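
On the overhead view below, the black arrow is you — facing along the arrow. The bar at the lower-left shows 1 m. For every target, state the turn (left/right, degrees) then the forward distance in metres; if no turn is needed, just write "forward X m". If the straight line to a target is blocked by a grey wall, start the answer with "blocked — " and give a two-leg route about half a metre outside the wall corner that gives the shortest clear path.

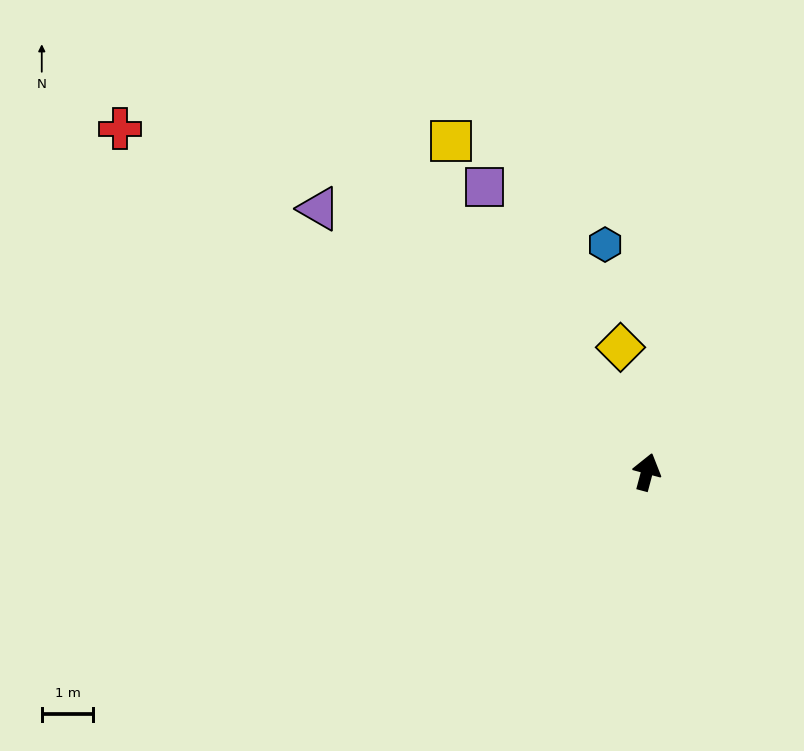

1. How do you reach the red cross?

turn left 72°, forward 12.2 m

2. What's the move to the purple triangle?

turn left 66°, forward 8.1 m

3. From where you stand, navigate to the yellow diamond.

turn left 27°, forward 2.5 m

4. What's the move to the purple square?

turn left 45°, forward 6.3 m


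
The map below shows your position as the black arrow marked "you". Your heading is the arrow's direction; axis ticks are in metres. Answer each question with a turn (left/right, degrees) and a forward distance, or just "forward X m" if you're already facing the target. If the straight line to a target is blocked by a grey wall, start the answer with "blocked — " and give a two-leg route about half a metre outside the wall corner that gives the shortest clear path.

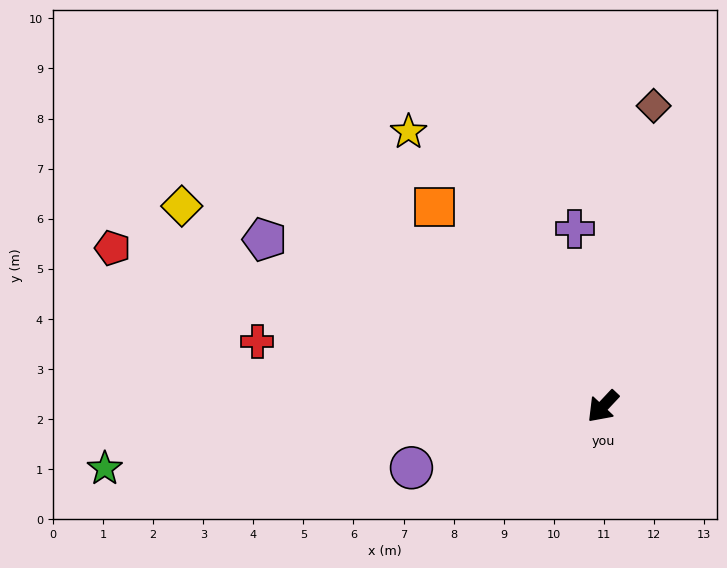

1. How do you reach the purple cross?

turn right 128°, forward 3.6 m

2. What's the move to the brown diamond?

turn right 146°, forward 6.1 m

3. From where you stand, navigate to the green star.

turn right 40°, forward 10.0 m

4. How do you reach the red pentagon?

turn right 65°, forward 10.3 m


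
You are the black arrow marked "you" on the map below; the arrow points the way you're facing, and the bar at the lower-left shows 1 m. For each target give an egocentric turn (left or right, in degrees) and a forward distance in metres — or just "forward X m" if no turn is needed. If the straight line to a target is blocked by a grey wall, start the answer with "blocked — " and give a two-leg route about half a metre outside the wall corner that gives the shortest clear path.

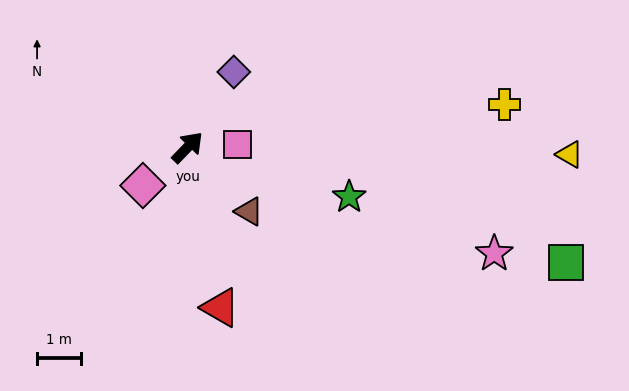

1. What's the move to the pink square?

turn right 43°, forward 1.1 m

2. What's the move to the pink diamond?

turn left 175°, forward 1.3 m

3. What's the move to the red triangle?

turn right 124°, forward 3.7 m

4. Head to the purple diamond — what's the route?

turn left 12°, forward 2.0 m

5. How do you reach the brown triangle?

turn right 92°, forward 2.0 m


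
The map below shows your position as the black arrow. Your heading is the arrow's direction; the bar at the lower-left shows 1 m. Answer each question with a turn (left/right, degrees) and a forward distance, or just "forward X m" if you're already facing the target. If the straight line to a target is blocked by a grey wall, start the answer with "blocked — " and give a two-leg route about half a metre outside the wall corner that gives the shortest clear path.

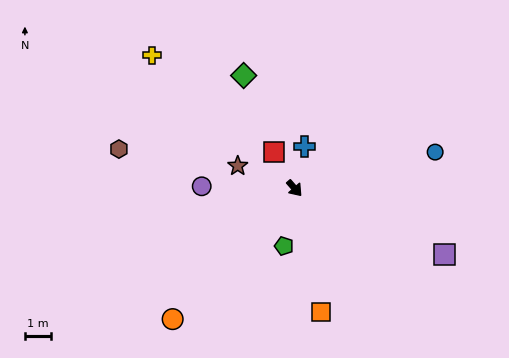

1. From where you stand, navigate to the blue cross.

turn left 125°, forward 1.6 m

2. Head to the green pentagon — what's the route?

turn right 51°, forward 2.2 m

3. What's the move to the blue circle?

turn left 63°, forward 5.5 m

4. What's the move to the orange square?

turn right 29°, forward 4.8 m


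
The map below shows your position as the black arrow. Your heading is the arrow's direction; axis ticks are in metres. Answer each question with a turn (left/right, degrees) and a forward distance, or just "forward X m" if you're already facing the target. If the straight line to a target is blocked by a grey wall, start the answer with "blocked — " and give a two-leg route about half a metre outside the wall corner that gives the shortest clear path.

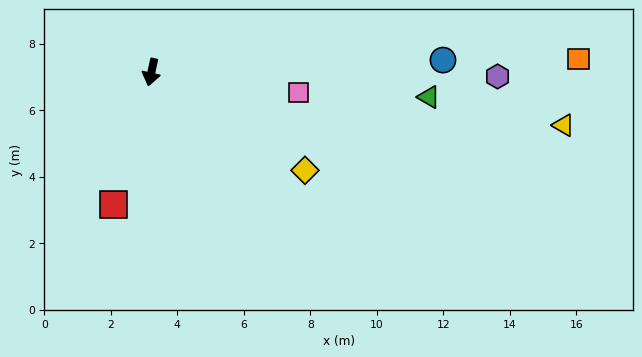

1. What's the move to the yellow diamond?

turn left 70°, forward 5.5 m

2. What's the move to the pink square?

turn left 94°, forward 4.5 m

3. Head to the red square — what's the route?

turn right 4°, forward 4.1 m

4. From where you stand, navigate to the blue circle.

turn left 105°, forward 8.8 m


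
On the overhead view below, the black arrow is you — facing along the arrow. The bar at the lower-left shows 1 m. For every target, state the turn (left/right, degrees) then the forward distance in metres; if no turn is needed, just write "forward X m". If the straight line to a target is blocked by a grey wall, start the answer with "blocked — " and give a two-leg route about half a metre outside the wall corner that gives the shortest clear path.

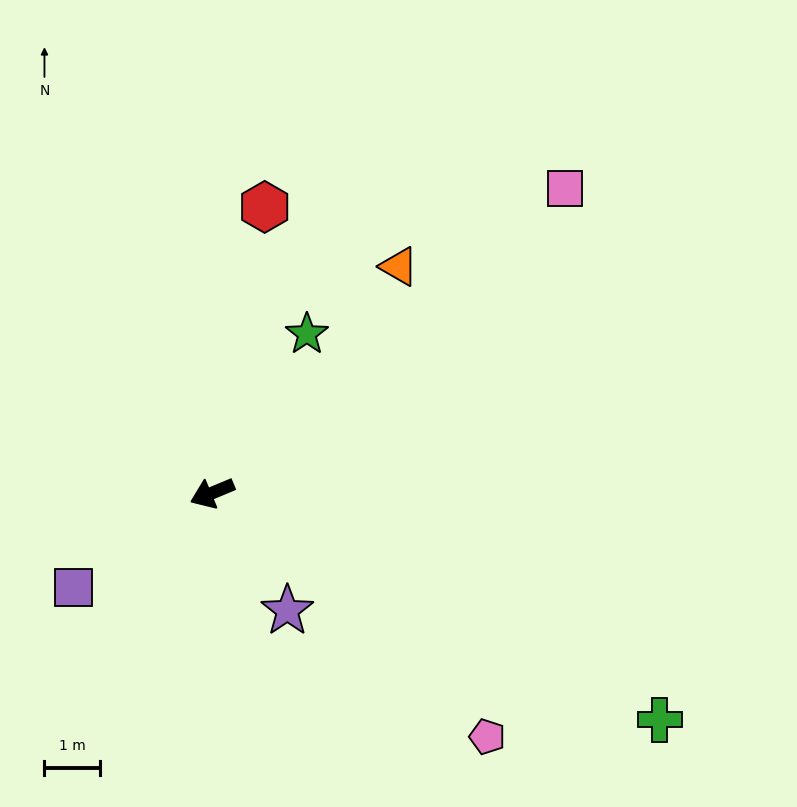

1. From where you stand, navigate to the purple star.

turn left 100°, forward 2.5 m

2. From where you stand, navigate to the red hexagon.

turn right 123°, forward 5.2 m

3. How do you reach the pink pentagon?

turn left 116°, forward 6.6 m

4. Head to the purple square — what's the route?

turn left 12°, forward 3.0 m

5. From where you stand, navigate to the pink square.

turn right 162°, forward 8.4 m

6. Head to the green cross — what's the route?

turn left 131°, forward 9.0 m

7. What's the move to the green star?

turn right 143°, forward 3.3 m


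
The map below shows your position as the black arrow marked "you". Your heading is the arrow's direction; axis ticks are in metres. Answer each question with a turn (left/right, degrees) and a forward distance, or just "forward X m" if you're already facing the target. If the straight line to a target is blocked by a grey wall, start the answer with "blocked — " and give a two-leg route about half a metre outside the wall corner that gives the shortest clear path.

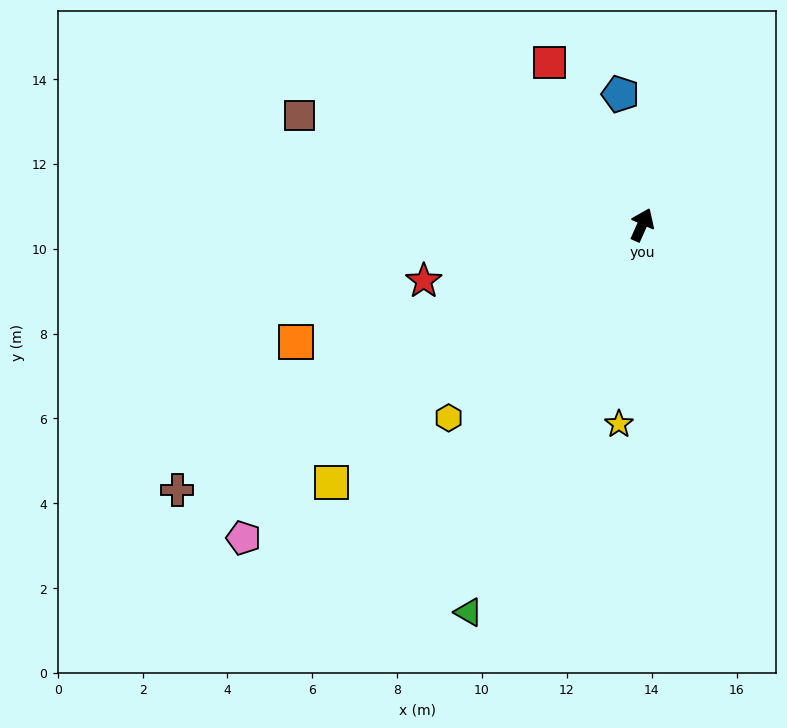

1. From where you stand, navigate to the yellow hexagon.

turn left 159°, forward 6.4 m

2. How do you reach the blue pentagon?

turn left 33°, forward 3.1 m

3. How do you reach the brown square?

turn left 96°, forward 8.5 m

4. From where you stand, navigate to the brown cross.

turn left 144°, forward 12.6 m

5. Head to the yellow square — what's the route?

turn left 154°, forward 9.5 m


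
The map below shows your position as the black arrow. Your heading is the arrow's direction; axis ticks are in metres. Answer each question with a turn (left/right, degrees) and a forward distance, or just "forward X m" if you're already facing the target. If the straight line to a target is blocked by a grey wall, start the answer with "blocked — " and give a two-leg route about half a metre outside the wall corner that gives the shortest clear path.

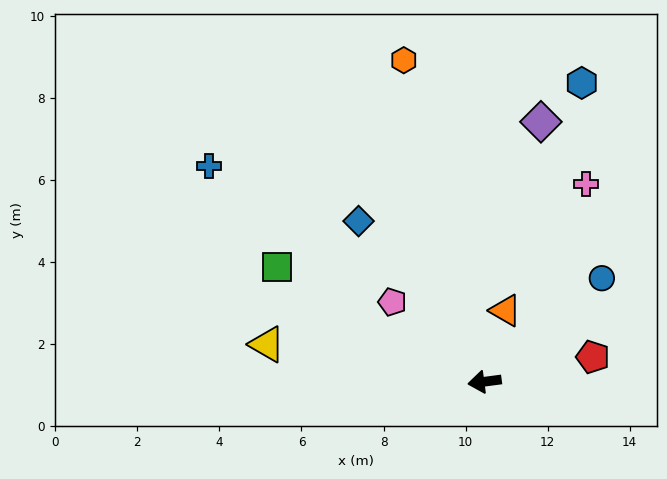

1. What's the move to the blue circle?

turn right 146°, forward 3.8 m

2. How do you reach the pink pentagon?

turn right 48°, forward 3.0 m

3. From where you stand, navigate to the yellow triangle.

turn right 17°, forward 5.4 m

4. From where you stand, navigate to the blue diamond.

turn right 59°, forward 5.0 m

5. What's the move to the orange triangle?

turn right 114°, forward 1.8 m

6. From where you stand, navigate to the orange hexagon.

turn right 83°, forward 8.1 m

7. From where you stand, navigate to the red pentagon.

turn right 175°, forward 2.7 m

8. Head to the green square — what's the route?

turn right 36°, forward 5.8 m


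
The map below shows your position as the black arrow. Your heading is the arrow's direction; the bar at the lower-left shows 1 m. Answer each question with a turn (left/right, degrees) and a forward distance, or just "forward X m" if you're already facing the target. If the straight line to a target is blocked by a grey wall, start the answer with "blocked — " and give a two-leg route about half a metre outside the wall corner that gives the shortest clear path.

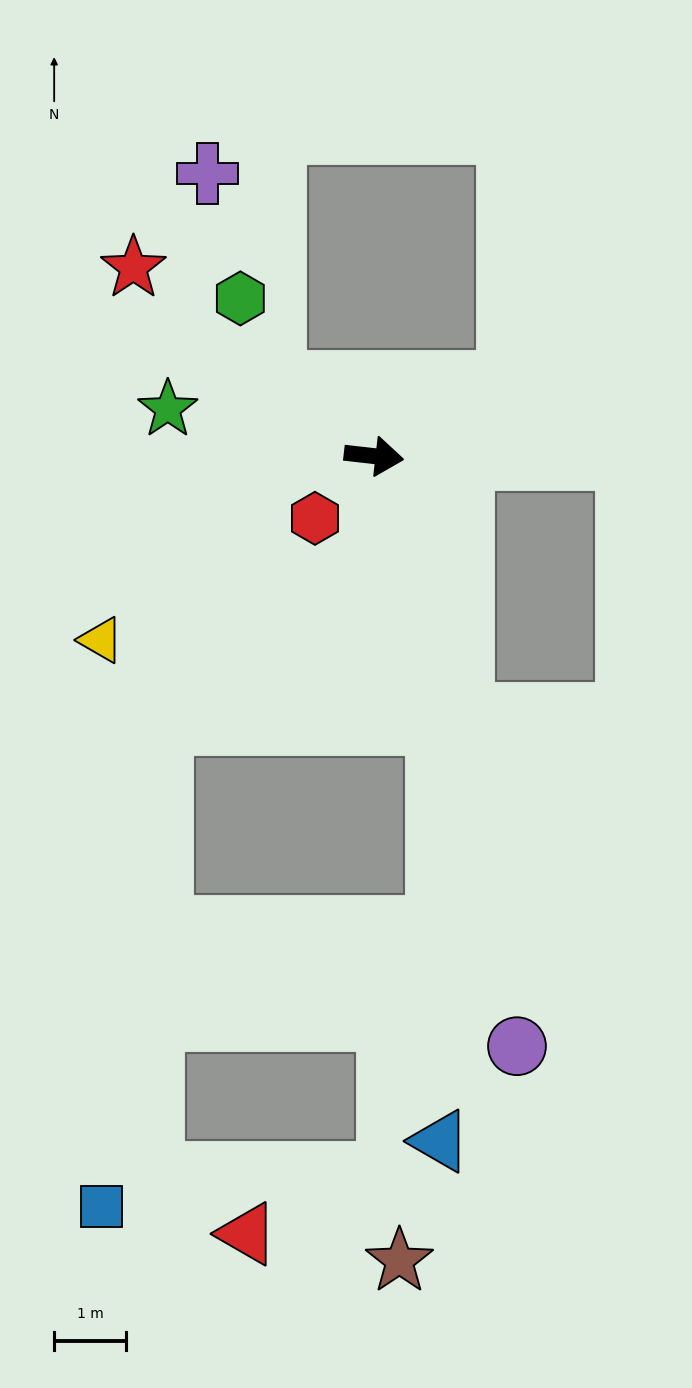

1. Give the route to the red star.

turn left 148°, forward 4.3 m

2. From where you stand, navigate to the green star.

turn left 174°, forward 2.9 m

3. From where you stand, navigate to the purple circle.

turn right 70°, forward 8.5 m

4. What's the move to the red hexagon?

turn right 127°, forward 1.2 m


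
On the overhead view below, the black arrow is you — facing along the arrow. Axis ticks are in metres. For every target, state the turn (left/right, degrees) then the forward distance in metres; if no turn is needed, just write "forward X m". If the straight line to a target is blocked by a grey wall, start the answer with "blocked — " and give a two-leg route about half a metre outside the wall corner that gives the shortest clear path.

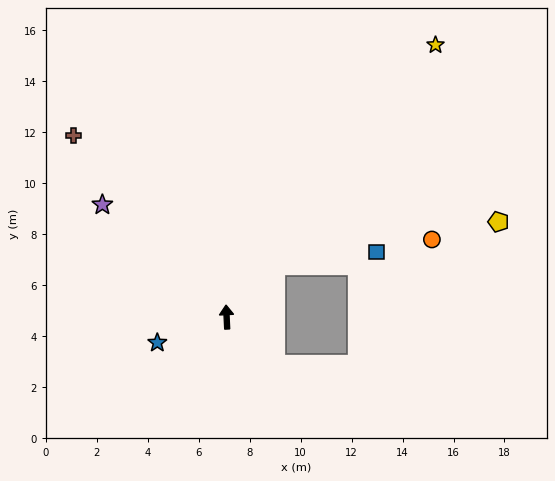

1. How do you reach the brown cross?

turn left 37°, forward 9.3 m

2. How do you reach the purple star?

turn left 45°, forward 6.6 m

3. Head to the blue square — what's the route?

blocked — turn right 45°, forward 2.8 m, then turn right 41°, forward 4.0 m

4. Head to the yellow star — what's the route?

turn right 40°, forward 13.5 m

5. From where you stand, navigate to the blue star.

turn left 108°, forward 2.9 m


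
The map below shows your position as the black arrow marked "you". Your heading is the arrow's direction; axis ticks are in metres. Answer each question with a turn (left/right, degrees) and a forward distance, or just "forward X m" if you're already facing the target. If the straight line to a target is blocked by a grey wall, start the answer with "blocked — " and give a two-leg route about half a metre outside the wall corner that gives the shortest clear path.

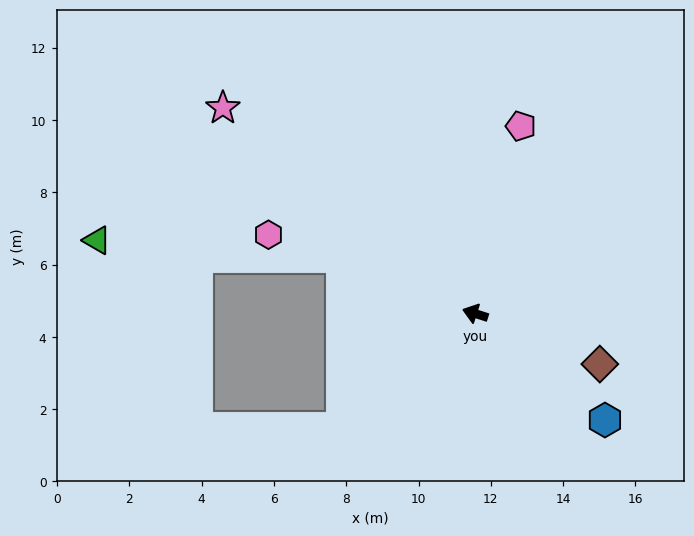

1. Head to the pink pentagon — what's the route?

turn right 86°, forward 5.3 m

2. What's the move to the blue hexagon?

turn left 158°, forward 4.6 m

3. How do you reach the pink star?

turn right 21°, forward 9.0 m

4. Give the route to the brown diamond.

turn left 176°, forward 3.7 m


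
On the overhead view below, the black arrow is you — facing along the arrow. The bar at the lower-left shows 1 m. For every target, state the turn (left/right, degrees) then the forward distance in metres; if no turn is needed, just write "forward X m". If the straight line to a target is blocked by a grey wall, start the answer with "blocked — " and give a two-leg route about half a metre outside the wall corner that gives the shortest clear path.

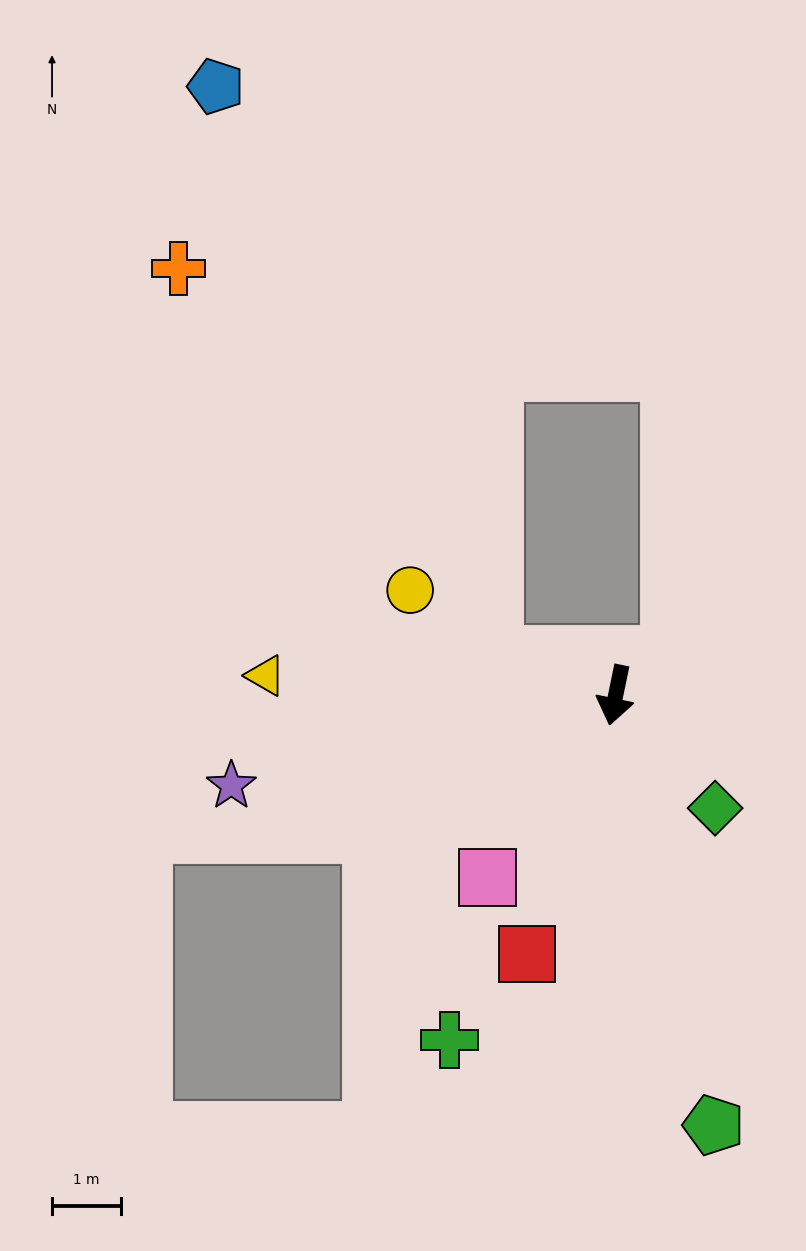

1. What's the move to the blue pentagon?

blocked — turn right 97°, forward 1.9 m, then turn right 45°, forward 9.2 m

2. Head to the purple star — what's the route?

turn right 65°, forward 5.8 m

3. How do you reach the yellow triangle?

turn right 82°, forward 5.1 m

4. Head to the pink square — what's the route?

turn right 24°, forward 3.2 m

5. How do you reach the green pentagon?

turn left 24°, forward 6.4 m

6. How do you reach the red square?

turn right 7°, forward 4.0 m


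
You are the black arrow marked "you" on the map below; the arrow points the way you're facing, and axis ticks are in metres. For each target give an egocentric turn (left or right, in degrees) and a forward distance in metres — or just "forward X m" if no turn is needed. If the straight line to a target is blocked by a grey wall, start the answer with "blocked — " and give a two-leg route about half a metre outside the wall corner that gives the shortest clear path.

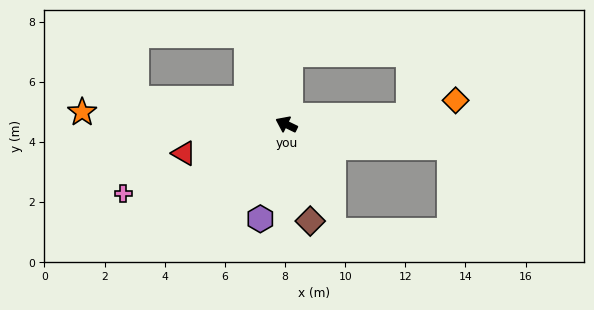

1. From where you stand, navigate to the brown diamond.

turn left 130°, forward 3.3 m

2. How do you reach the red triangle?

turn left 42°, forward 3.5 m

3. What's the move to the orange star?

turn left 22°, forward 6.8 m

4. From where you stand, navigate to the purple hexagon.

turn left 100°, forward 3.3 m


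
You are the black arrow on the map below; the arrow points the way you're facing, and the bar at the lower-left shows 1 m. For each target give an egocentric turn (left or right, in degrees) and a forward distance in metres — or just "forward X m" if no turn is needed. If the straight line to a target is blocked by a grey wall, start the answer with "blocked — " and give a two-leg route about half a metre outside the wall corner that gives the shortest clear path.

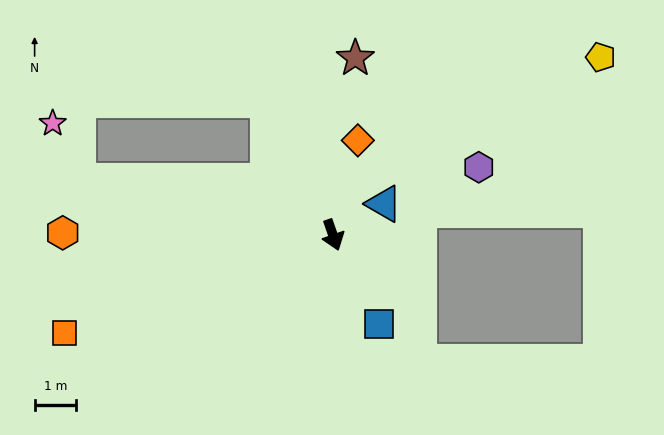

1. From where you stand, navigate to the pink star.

blocked — turn right 121°, forward 6.3 m, then turn right 55°, forward 1.5 m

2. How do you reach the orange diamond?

turn left 146°, forward 2.4 m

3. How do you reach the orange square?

turn right 89°, forward 6.9 m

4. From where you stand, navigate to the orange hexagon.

turn right 110°, forward 6.5 m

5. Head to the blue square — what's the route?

turn left 8°, forward 2.4 m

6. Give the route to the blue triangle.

turn left 102°, forward 1.4 m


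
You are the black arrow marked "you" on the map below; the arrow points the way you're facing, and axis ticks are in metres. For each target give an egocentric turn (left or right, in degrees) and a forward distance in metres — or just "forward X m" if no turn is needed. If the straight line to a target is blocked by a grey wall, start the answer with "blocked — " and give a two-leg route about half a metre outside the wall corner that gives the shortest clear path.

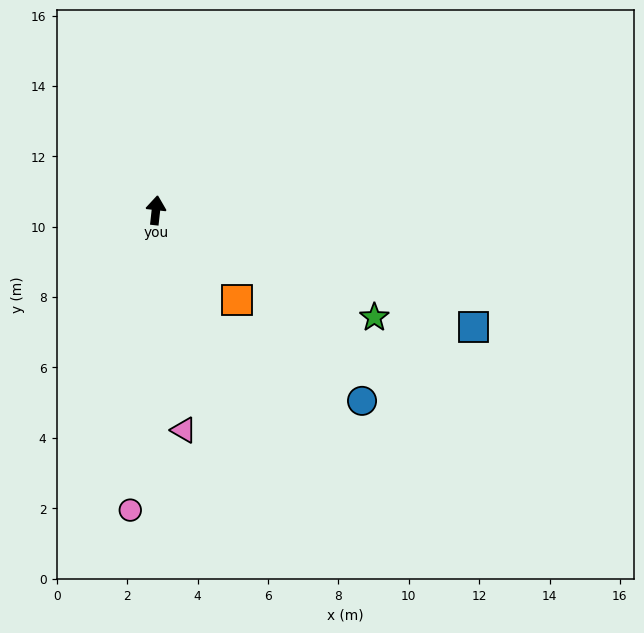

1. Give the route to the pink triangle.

turn right 166°, forward 6.3 m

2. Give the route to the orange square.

turn right 132°, forward 3.4 m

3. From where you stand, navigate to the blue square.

turn right 104°, forward 9.6 m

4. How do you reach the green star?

turn right 110°, forward 6.9 m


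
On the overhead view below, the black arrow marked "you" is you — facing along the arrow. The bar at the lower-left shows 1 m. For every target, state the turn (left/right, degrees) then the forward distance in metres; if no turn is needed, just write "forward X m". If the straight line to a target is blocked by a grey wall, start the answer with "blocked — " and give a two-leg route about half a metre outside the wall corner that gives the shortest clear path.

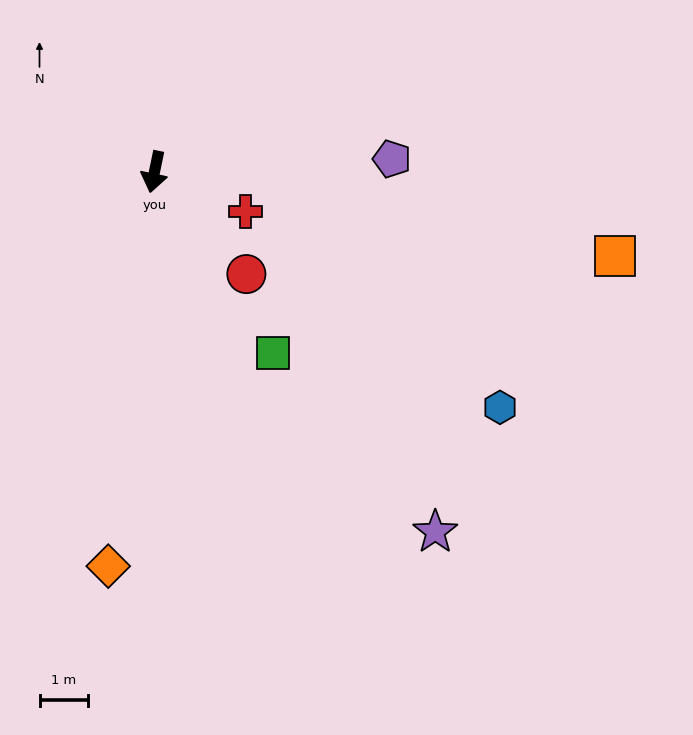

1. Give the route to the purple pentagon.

turn left 105°, forward 4.9 m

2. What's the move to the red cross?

turn left 78°, forward 2.0 m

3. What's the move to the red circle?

turn left 54°, forward 2.8 m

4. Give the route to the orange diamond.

turn left 5°, forward 8.2 m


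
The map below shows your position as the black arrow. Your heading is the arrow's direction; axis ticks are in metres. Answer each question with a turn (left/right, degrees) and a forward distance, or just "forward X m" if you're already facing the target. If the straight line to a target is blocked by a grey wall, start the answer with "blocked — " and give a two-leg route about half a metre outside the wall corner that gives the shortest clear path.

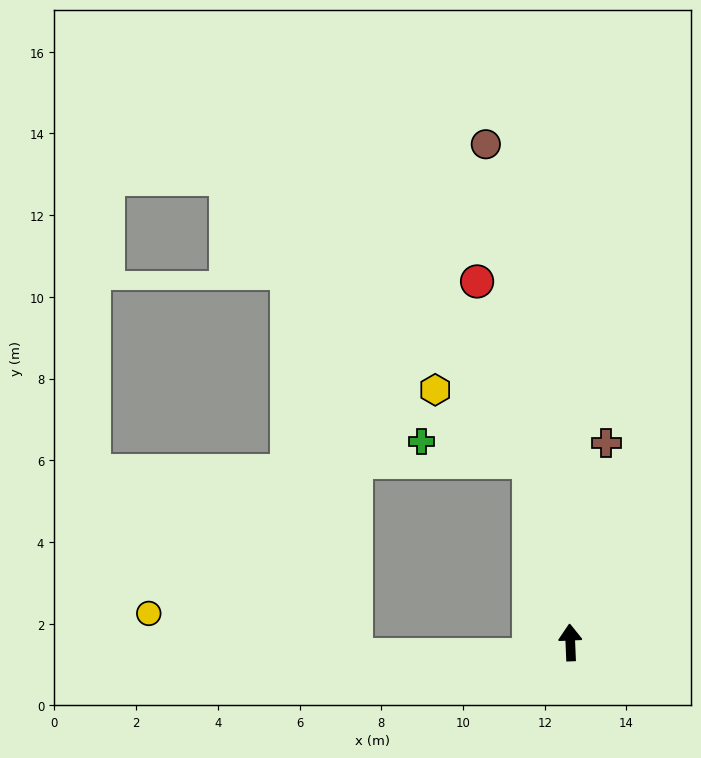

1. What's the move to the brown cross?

turn right 13°, forward 5.0 m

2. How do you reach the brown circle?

turn left 7°, forward 12.4 m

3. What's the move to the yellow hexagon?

blocked — turn left 10°, forward 4.5 m, then turn left 40°, forward 2.9 m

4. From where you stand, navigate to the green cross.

blocked — turn left 10°, forward 4.5 m, then turn left 67°, forward 2.7 m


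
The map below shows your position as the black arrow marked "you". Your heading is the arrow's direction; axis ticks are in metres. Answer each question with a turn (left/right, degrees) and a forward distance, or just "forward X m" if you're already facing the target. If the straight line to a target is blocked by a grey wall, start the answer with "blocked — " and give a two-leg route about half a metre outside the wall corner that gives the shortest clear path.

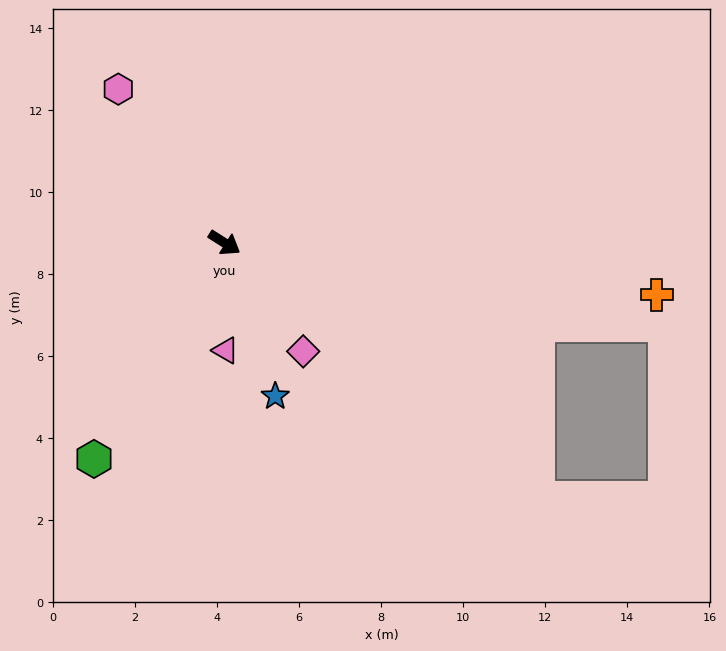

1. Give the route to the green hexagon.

turn right 89°, forward 6.2 m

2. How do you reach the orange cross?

turn left 26°, forward 10.6 m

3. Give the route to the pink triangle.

turn right 57°, forward 2.6 m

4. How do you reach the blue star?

turn right 39°, forward 3.9 m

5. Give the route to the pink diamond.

turn right 22°, forward 3.3 m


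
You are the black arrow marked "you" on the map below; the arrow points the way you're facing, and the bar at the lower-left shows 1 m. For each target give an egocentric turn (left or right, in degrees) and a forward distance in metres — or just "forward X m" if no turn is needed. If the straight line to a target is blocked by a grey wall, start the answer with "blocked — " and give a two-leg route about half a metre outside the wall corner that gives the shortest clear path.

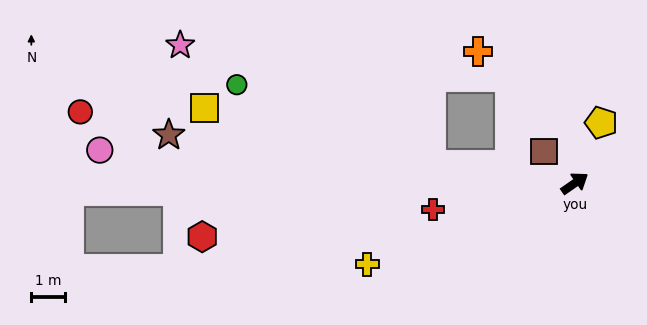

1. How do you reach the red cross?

turn left 156°, forward 4.2 m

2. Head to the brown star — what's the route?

turn left 139°, forward 12.0 m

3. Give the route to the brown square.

turn left 99°, forward 1.3 m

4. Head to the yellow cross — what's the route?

turn left 167°, forward 6.5 m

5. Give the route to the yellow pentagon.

turn left 32°, forward 1.9 m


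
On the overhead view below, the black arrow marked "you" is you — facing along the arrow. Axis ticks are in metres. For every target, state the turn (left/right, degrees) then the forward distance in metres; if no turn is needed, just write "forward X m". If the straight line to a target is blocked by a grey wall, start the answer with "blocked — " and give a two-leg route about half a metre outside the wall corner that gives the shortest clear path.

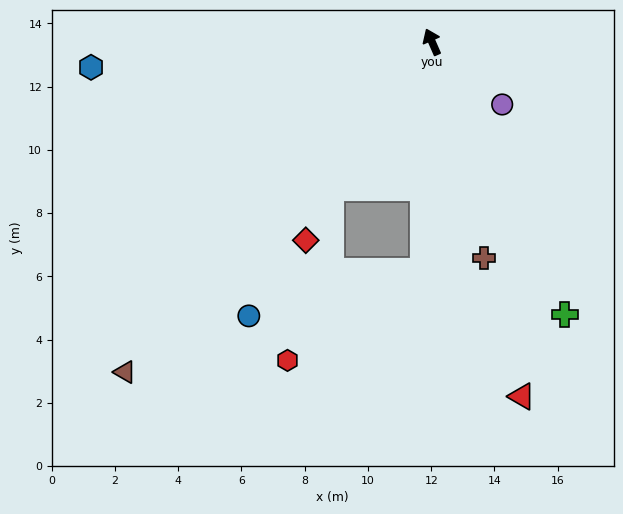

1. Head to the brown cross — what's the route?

turn left 170°, forward 7.0 m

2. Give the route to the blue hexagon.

turn left 71°, forward 10.8 m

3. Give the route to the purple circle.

turn right 155°, forward 3.0 m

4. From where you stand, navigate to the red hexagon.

blocked — turn left 154°, forward 7.3 m, then turn right 54°, forward 5.1 m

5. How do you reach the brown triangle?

turn left 113°, forward 14.3 m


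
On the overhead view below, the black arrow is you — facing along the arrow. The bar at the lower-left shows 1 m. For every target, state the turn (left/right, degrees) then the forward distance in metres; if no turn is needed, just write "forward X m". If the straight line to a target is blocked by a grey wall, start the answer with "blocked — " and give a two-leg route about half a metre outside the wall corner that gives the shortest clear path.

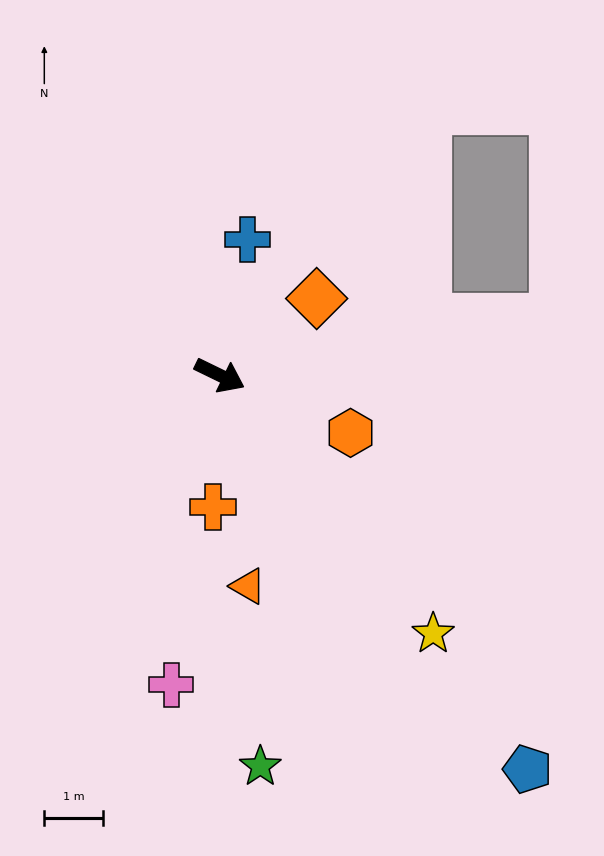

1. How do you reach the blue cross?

turn left 104°, forward 2.4 m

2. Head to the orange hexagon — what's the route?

turn left 2°, forward 2.4 m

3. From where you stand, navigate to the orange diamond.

turn left 64°, forward 2.1 m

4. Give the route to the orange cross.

turn right 67°, forward 2.2 m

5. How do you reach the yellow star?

turn right 25°, forward 5.7 m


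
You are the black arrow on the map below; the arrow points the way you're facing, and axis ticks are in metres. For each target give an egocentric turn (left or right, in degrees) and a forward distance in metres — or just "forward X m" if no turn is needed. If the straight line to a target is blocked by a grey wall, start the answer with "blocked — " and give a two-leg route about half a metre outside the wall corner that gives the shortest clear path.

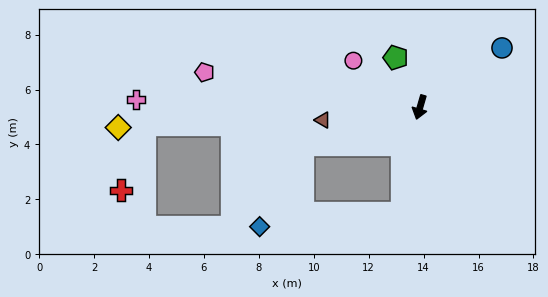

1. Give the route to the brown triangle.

turn right 66°, forward 3.6 m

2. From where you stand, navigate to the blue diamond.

blocked — turn right 56°, forward 4.5 m, then turn left 45°, forward 3.4 m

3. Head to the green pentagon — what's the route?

turn right 138°, forward 2.0 m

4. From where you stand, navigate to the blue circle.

turn left 142°, forward 3.7 m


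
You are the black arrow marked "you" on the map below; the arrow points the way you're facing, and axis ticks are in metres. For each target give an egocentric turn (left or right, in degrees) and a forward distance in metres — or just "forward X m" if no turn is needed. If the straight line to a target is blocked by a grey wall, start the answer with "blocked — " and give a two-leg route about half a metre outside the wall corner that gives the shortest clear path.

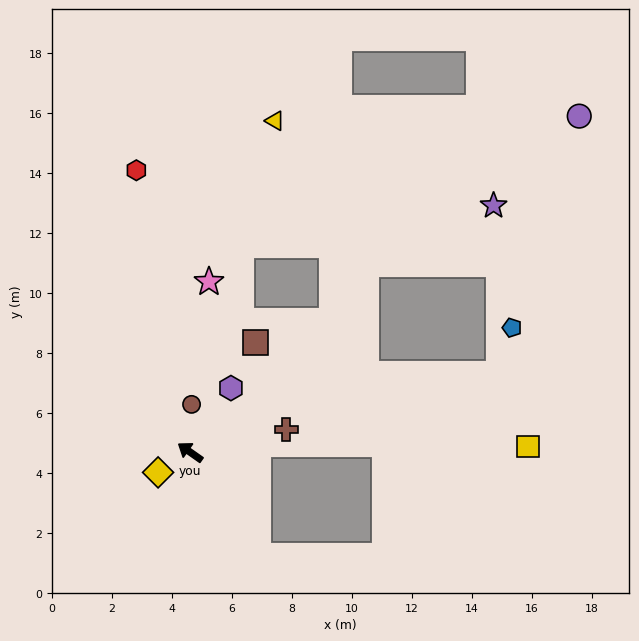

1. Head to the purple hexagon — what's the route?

turn right 87°, forward 2.5 m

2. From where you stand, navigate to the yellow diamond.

turn left 67°, forward 1.3 m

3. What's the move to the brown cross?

turn right 132°, forward 3.3 m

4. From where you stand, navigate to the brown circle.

turn right 57°, forward 1.6 m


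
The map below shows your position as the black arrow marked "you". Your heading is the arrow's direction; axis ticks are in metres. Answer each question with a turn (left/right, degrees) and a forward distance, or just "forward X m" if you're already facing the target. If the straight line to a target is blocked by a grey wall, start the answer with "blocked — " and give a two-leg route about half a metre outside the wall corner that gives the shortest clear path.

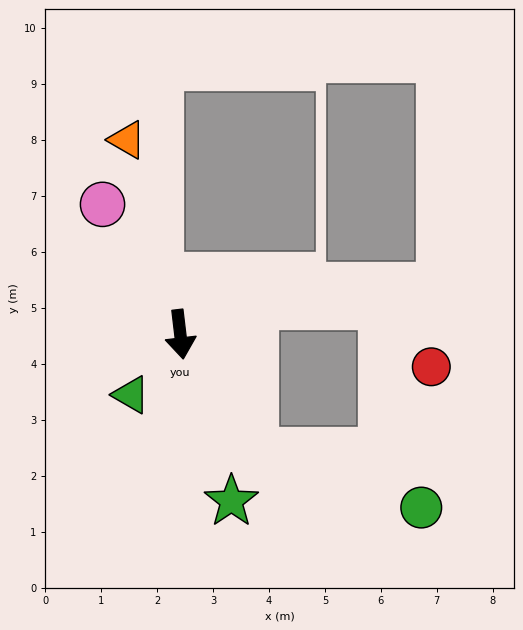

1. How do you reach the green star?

turn left 10°, forward 3.1 m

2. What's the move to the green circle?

blocked — turn left 26°, forward 2.5 m, then turn left 39°, forward 3.1 m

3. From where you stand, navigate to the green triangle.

turn right 46°, forward 1.4 m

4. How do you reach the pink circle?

turn right 156°, forward 2.7 m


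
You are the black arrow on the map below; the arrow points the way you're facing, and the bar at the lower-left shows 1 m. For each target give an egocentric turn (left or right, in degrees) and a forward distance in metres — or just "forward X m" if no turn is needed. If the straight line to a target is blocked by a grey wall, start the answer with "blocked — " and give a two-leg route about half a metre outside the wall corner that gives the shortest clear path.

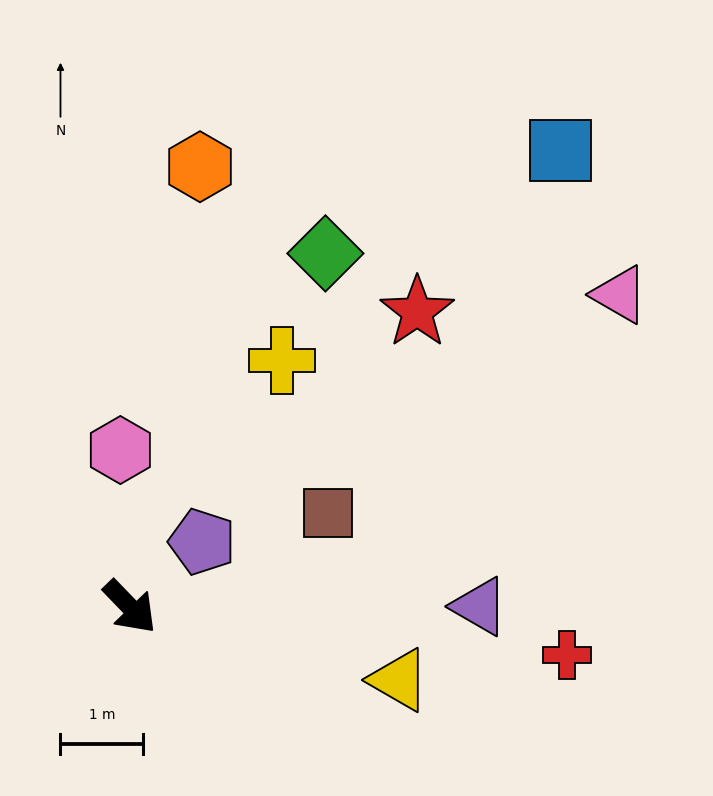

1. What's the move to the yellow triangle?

turn left 31°, forward 3.4 m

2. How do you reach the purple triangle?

turn left 46°, forward 4.2 m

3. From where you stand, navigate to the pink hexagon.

turn left 140°, forward 1.9 m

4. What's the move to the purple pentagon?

turn left 88°, forward 1.2 m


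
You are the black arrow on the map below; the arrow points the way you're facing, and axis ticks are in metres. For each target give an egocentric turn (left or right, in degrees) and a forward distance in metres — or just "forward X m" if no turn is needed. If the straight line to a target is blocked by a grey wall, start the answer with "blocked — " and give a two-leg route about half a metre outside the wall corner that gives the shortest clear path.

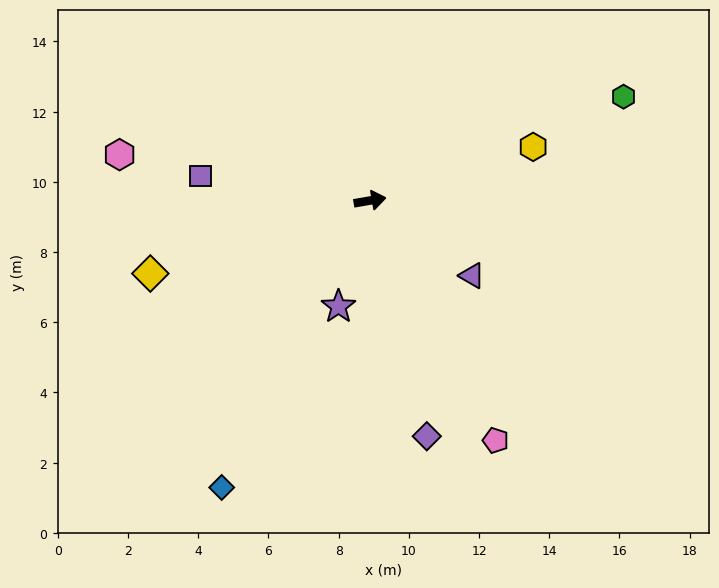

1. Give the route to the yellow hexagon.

turn left 8°, forward 4.9 m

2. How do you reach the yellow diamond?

turn right 171°, forward 6.6 m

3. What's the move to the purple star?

turn right 116°, forward 3.1 m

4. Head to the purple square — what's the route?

turn left 162°, forward 4.9 m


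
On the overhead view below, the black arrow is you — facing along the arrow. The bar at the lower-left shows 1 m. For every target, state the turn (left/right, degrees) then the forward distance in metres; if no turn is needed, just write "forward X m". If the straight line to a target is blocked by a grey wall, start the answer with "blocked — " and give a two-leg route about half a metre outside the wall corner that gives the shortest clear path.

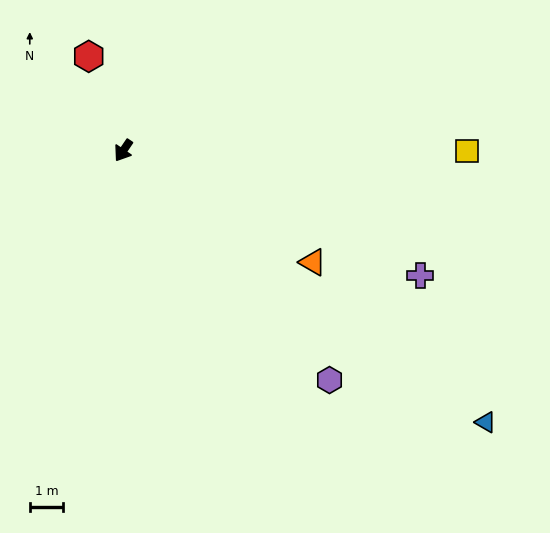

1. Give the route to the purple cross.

turn left 101°, forward 9.6 m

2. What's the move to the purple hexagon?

turn left 76°, forward 9.2 m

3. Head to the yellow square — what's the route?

turn left 124°, forward 10.3 m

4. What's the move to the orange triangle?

turn left 94°, forward 6.6 m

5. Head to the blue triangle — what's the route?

turn left 87°, forward 13.6 m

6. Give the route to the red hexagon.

turn right 126°, forward 3.0 m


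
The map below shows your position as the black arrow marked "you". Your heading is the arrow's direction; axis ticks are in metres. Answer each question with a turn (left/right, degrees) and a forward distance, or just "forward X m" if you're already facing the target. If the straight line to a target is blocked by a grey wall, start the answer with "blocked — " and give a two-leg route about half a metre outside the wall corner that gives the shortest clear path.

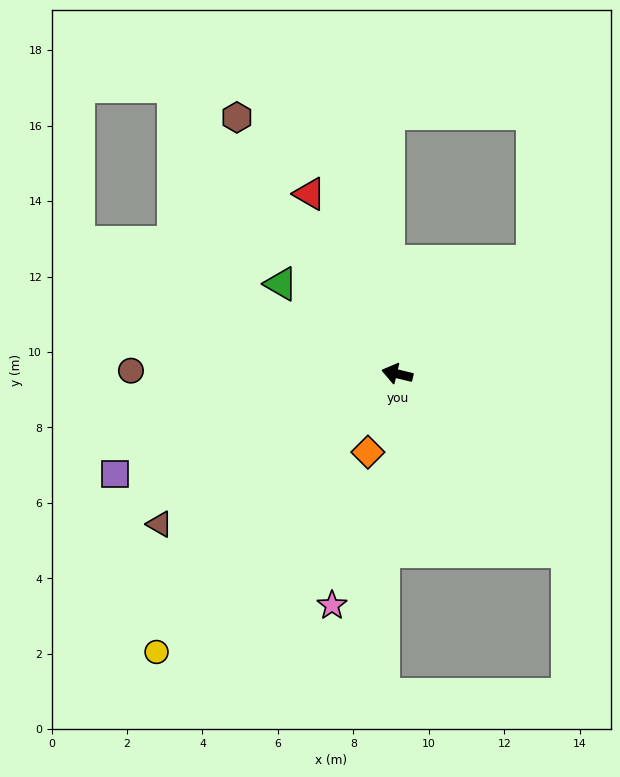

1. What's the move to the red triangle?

turn right 51°, forward 5.3 m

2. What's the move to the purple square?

turn left 33°, forward 7.9 m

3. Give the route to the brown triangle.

turn left 46°, forward 7.5 m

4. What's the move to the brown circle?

turn left 13°, forward 7.1 m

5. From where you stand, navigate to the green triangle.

turn right 24°, forward 3.9 m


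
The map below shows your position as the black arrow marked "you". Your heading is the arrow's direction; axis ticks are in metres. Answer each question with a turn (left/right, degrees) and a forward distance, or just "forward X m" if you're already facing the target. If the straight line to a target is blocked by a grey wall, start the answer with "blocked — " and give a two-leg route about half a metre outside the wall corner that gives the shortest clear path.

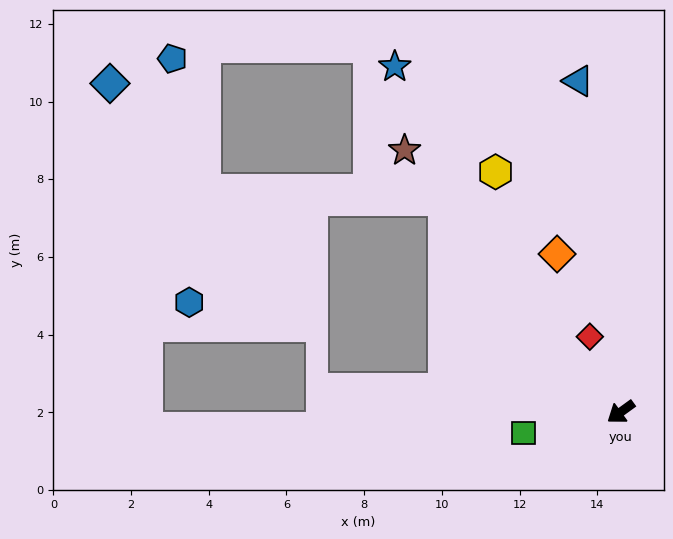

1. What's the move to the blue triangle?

turn right 119°, forward 8.6 m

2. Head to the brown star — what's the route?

turn right 86°, forward 8.7 m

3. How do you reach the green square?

turn right 24°, forward 2.6 m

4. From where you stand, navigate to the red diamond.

turn right 104°, forward 2.1 m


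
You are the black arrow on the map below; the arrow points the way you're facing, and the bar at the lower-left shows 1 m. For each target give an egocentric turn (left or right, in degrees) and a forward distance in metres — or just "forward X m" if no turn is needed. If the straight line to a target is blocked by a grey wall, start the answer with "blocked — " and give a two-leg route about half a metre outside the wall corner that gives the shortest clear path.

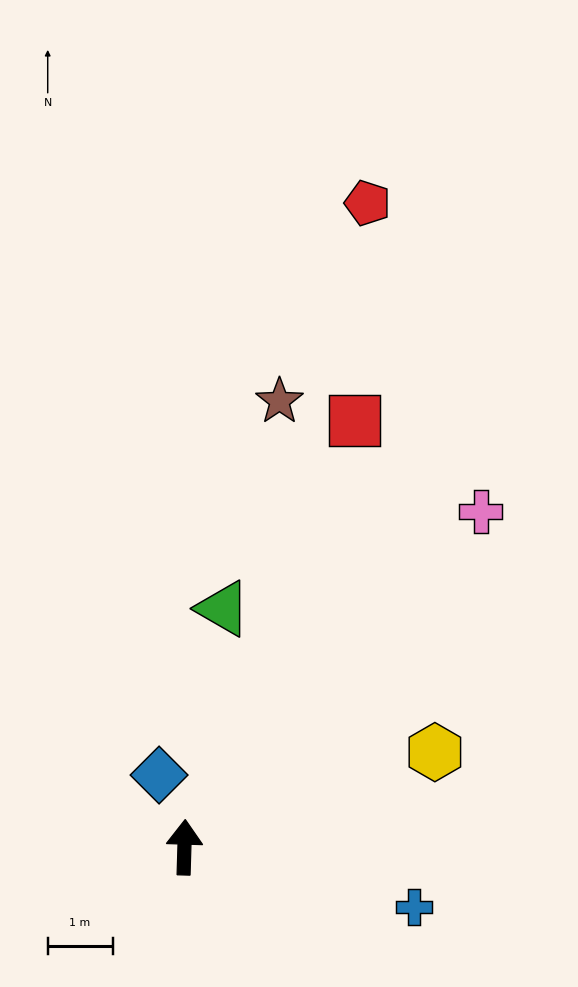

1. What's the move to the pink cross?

turn right 40°, forward 6.9 m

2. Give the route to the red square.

turn right 20°, forward 7.1 m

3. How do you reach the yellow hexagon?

turn right 67°, forward 4.1 m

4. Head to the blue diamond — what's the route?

turn left 21°, forward 1.2 m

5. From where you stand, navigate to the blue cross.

turn right 103°, forward 3.7 m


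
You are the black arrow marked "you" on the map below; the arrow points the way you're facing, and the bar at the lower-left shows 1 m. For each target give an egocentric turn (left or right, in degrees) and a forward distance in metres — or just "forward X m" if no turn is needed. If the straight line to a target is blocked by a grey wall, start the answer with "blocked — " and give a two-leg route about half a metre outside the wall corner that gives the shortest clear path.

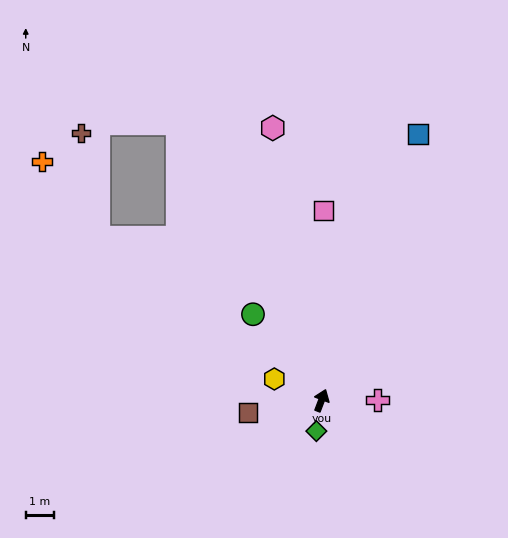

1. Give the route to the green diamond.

turn right 169°, forward 1.1 m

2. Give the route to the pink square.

turn left 20°, forward 6.7 m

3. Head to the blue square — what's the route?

forward 10.0 m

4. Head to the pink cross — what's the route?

turn right 69°, forward 2.0 m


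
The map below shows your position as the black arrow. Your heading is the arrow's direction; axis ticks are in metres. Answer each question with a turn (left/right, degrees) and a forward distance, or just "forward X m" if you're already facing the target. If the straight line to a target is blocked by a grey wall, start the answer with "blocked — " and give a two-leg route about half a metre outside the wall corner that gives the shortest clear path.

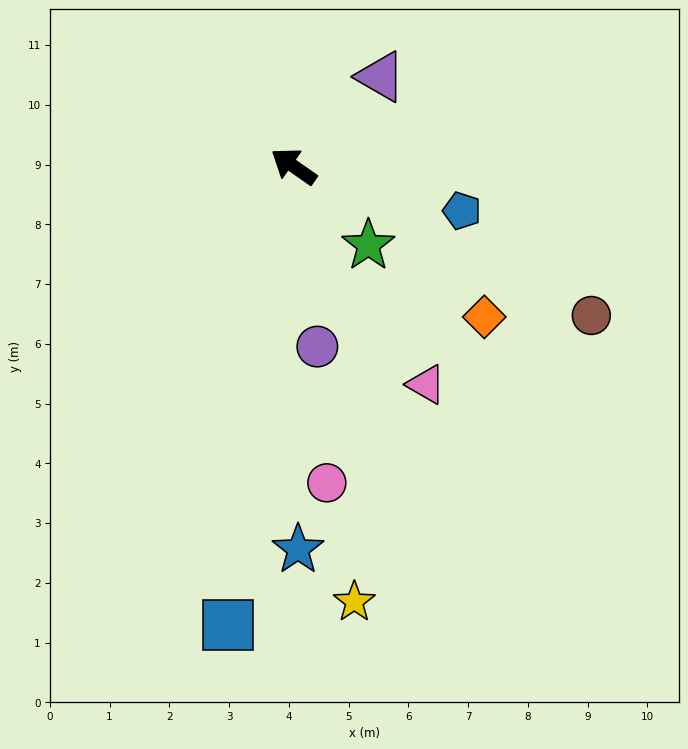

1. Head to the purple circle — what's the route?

turn left 132°, forward 3.0 m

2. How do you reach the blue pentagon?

turn right 160°, forward 2.9 m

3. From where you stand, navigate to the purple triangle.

turn right 99°, forward 2.1 m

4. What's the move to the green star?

turn left 168°, forward 1.8 m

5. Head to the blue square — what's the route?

turn left 117°, forward 7.8 m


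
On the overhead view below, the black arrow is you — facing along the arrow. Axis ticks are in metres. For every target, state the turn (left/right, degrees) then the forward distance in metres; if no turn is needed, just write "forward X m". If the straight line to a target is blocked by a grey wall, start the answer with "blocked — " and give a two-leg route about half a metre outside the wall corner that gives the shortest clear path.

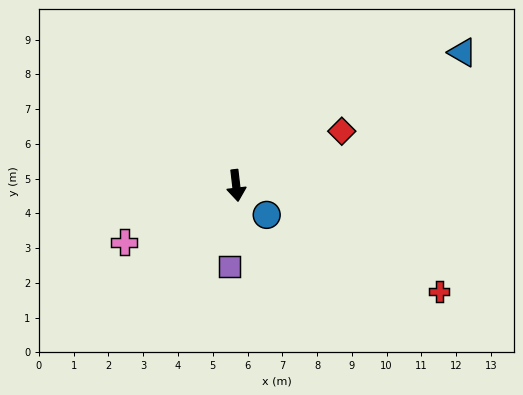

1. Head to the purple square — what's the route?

turn right 11°, forward 2.3 m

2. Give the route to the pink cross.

turn right 70°, forward 3.6 m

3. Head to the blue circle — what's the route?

turn left 39°, forward 1.2 m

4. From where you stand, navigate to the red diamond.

turn left 111°, forward 3.4 m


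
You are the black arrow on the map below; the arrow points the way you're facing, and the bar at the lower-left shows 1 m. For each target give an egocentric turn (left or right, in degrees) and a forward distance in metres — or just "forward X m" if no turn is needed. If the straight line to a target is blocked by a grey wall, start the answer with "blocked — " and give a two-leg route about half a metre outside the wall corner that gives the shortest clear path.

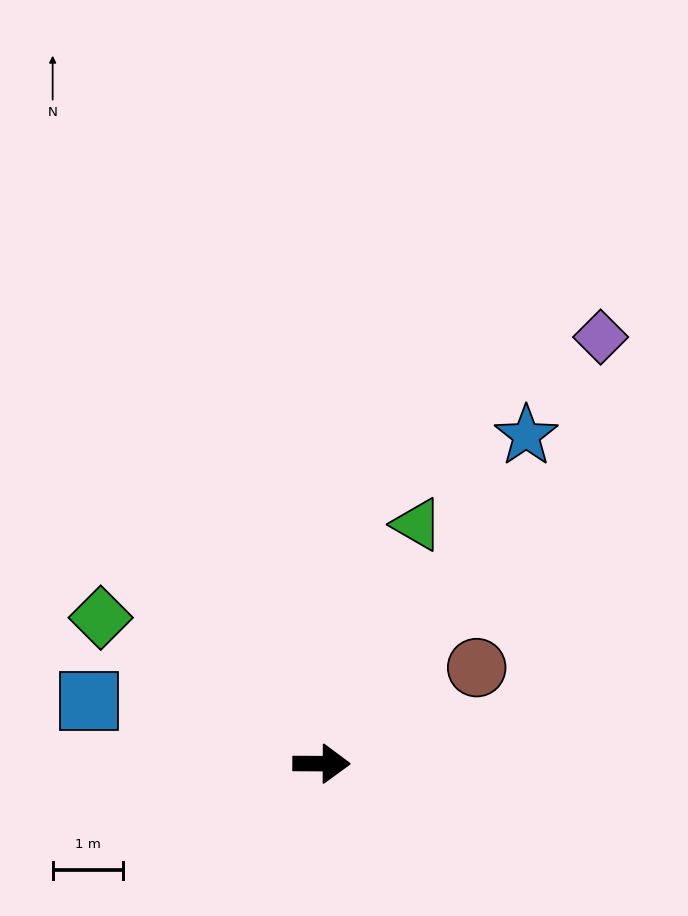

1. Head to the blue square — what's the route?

turn left 165°, forward 3.4 m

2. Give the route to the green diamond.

turn left 147°, forward 3.8 m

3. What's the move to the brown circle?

turn left 32°, forward 2.6 m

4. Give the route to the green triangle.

turn left 68°, forward 3.7 m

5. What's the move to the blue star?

turn left 58°, forward 5.5 m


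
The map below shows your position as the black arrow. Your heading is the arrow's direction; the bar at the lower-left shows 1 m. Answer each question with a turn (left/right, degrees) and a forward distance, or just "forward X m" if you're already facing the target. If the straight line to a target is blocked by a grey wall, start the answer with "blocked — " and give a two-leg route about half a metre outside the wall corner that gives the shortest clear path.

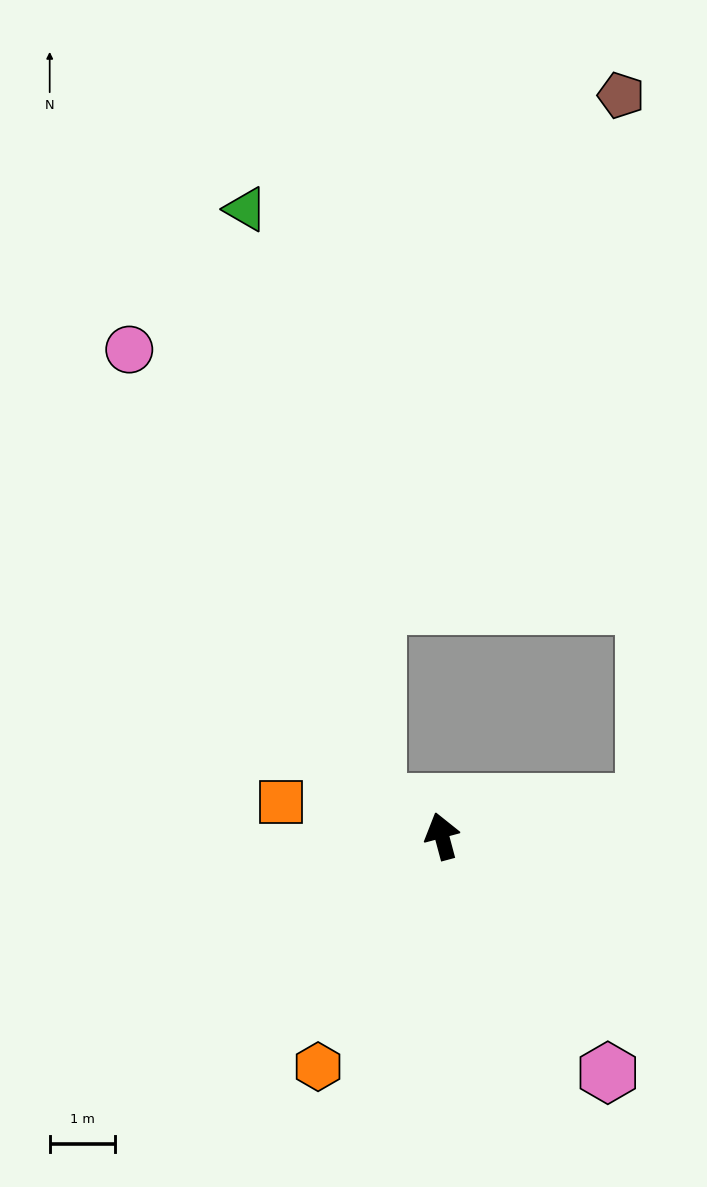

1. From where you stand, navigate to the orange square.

turn left 63°, forward 2.5 m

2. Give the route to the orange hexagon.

turn left 137°, forward 4.0 m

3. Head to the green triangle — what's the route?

blocked — turn left 46°, forward 1.1 m, then turn right 48°, forward 9.3 m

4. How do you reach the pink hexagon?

turn right 160°, forward 4.4 m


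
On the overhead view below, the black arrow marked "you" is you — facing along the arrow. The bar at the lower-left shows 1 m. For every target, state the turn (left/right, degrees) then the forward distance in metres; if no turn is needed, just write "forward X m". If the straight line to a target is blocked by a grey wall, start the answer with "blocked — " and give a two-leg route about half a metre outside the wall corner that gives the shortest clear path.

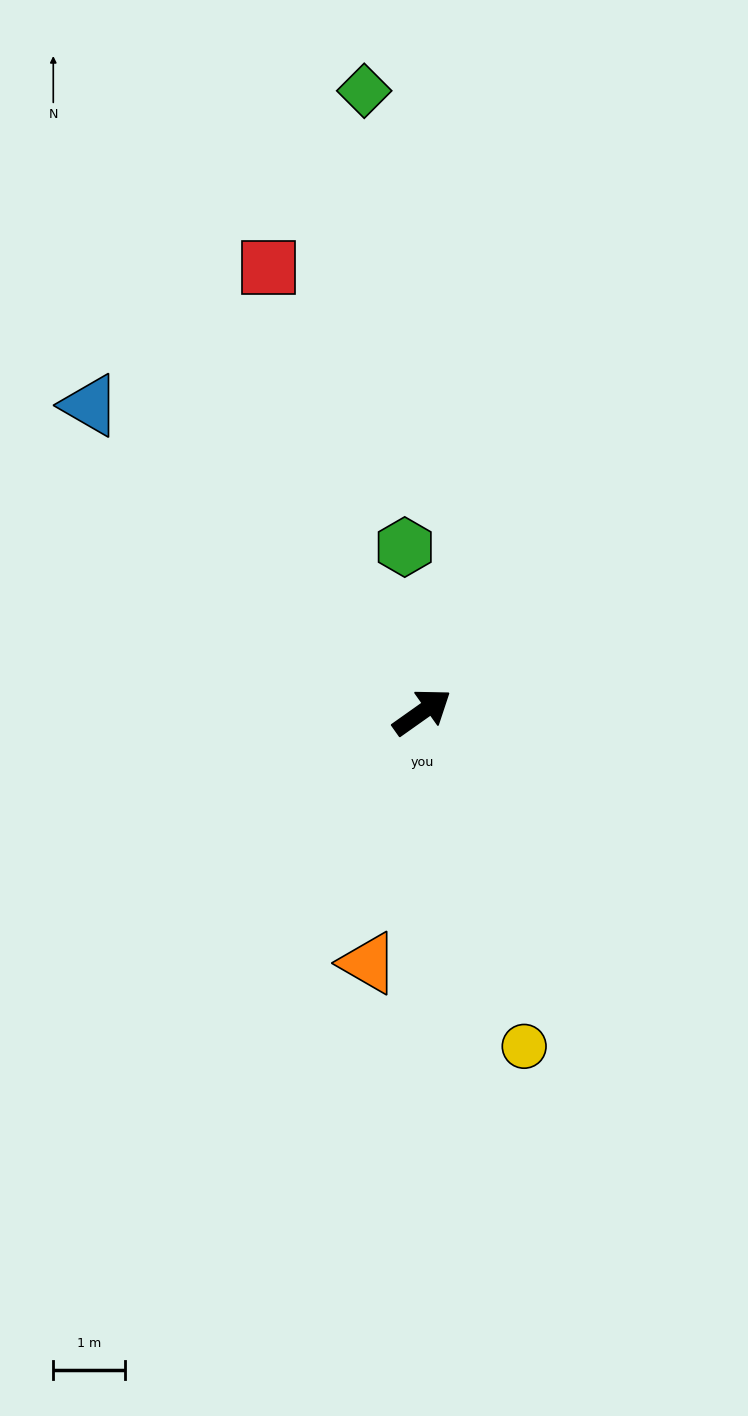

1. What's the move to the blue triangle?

turn left 102°, forward 6.3 m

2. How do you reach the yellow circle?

turn right 108°, forward 4.9 m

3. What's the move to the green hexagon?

turn left 61°, forward 2.3 m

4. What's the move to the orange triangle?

turn right 137°, forward 3.6 m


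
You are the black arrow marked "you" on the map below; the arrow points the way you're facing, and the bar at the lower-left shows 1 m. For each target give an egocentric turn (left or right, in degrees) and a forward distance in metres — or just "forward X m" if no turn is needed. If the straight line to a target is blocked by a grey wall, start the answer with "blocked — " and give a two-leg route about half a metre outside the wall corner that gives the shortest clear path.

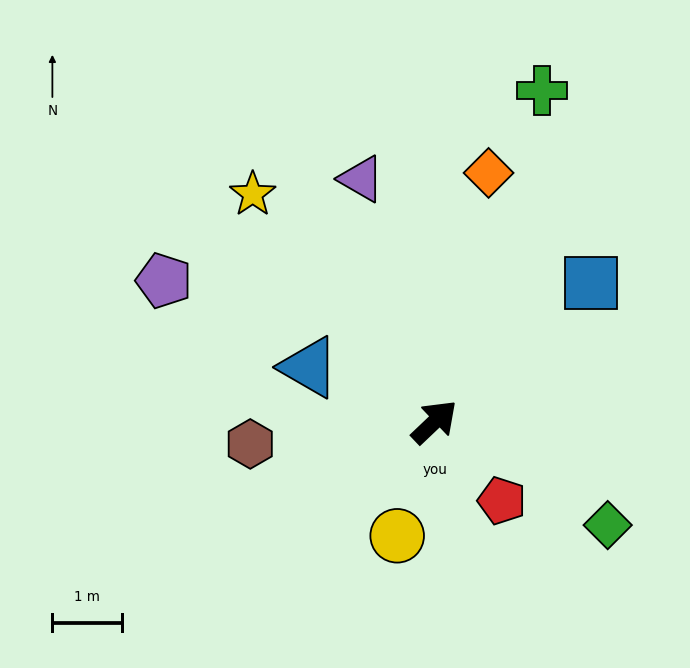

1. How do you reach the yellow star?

turn left 85°, forward 4.2 m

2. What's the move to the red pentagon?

turn right 93°, forward 1.5 m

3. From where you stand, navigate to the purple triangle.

turn left 63°, forward 3.7 m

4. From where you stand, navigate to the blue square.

forward 3.0 m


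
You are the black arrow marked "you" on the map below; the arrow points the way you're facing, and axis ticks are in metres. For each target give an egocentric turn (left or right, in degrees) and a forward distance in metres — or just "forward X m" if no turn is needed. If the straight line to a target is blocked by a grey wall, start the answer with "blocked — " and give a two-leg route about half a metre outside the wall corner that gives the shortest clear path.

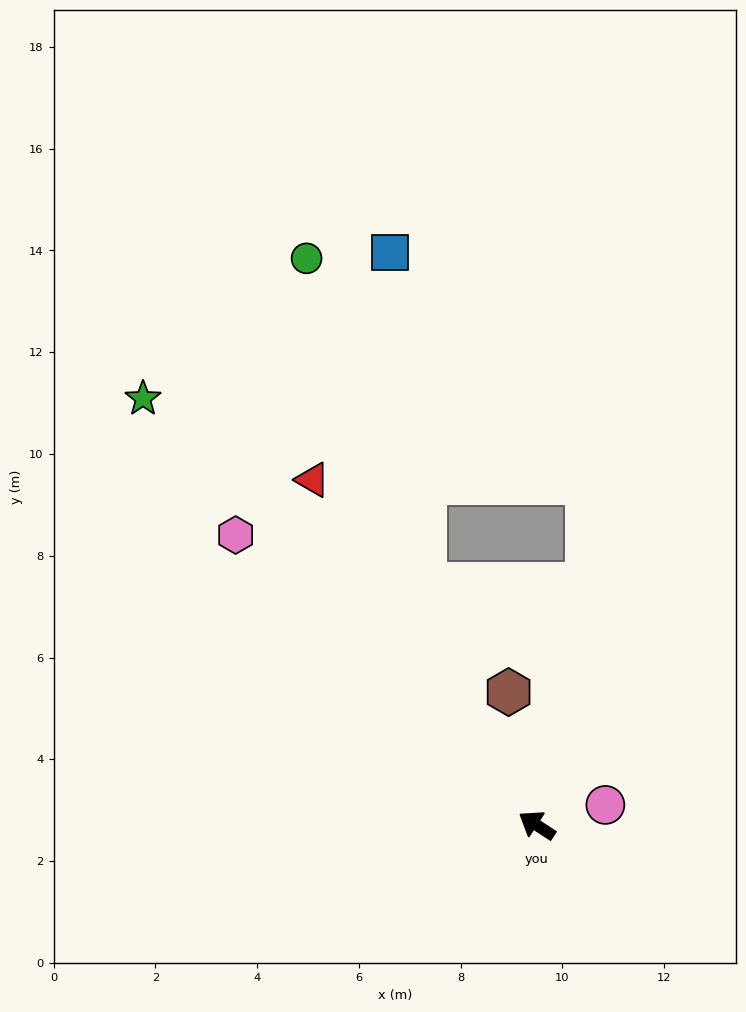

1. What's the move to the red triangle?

turn right 24°, forward 8.1 m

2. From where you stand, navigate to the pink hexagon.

turn right 11°, forward 8.2 m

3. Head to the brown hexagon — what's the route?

turn right 45°, forward 2.7 m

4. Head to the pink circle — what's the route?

turn right 131°, forward 1.4 m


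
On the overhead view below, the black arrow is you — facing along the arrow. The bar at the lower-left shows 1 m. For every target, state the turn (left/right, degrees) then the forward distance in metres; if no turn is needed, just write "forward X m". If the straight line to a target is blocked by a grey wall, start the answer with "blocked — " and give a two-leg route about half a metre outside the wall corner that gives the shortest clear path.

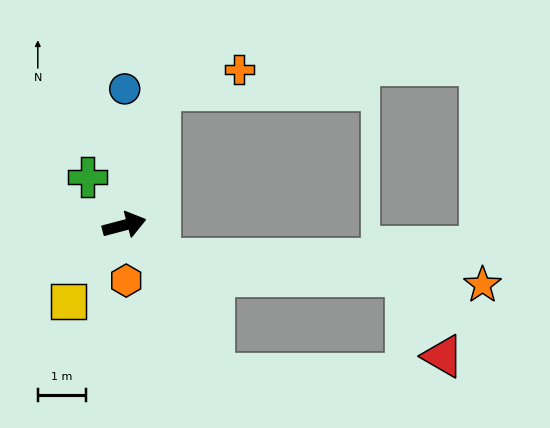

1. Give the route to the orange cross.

blocked — turn left 60°, forward 2.9 m, then turn right 60°, forward 1.7 m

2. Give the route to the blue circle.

turn left 75°, forward 2.8 m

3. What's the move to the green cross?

turn left 113°, forward 1.3 m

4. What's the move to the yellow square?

turn right 141°, forward 2.0 m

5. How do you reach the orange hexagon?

turn right 103°, forward 1.2 m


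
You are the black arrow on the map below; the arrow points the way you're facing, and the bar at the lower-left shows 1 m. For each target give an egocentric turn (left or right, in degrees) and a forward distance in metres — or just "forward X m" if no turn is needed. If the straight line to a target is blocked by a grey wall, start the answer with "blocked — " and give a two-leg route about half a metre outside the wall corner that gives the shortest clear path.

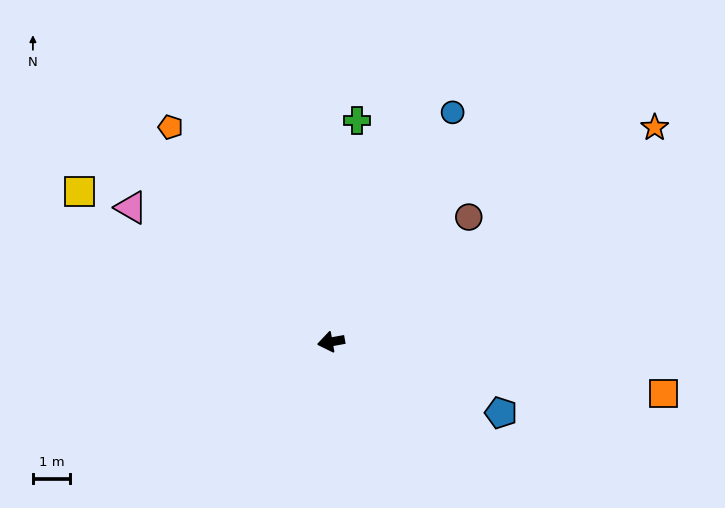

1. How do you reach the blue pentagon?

turn left 147°, forward 4.9 m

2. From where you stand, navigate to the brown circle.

turn right 148°, forward 5.0 m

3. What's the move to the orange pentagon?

turn right 63°, forward 7.2 m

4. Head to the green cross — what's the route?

turn right 107°, forward 6.0 m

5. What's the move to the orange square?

turn left 161°, forward 9.0 m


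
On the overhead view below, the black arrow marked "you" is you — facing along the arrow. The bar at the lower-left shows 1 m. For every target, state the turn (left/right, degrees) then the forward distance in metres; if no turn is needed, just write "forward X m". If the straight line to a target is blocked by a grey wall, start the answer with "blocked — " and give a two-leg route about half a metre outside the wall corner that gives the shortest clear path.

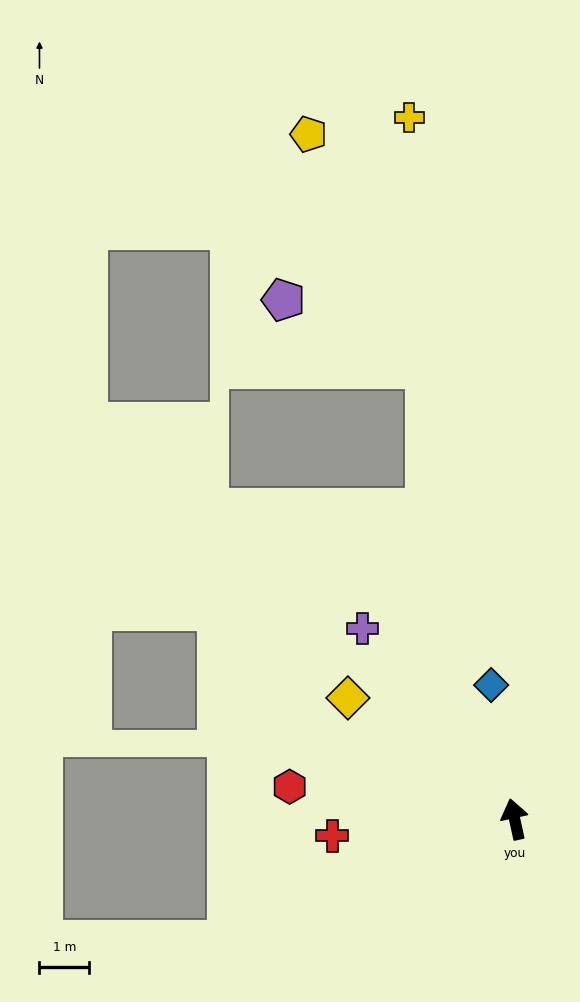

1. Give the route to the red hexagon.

turn left 69°, forward 4.6 m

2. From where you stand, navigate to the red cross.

turn left 83°, forward 3.7 m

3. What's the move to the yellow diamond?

turn left 42°, forward 4.1 m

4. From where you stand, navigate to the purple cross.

turn left 26°, forward 4.9 m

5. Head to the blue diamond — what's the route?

turn right 2°, forward 2.7 m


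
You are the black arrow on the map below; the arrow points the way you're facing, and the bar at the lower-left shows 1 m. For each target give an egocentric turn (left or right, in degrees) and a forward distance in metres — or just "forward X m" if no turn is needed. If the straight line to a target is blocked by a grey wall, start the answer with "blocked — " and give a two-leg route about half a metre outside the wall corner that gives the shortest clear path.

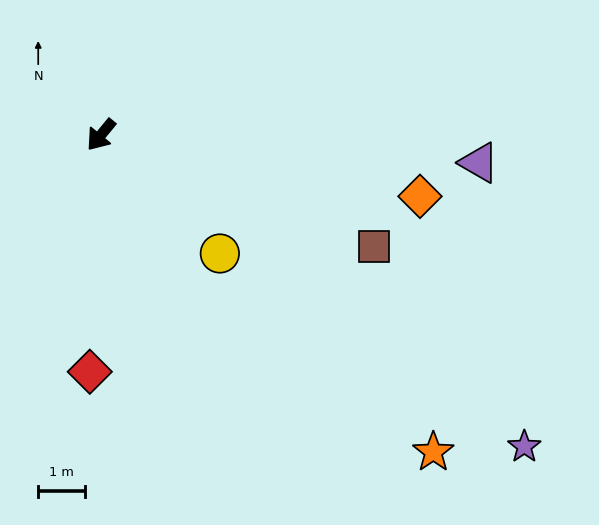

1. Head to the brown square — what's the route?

turn left 107°, forward 6.3 m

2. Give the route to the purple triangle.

turn left 125°, forward 8.1 m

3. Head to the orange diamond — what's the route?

turn left 119°, forward 7.0 m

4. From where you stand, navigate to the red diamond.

turn left 37°, forward 5.1 m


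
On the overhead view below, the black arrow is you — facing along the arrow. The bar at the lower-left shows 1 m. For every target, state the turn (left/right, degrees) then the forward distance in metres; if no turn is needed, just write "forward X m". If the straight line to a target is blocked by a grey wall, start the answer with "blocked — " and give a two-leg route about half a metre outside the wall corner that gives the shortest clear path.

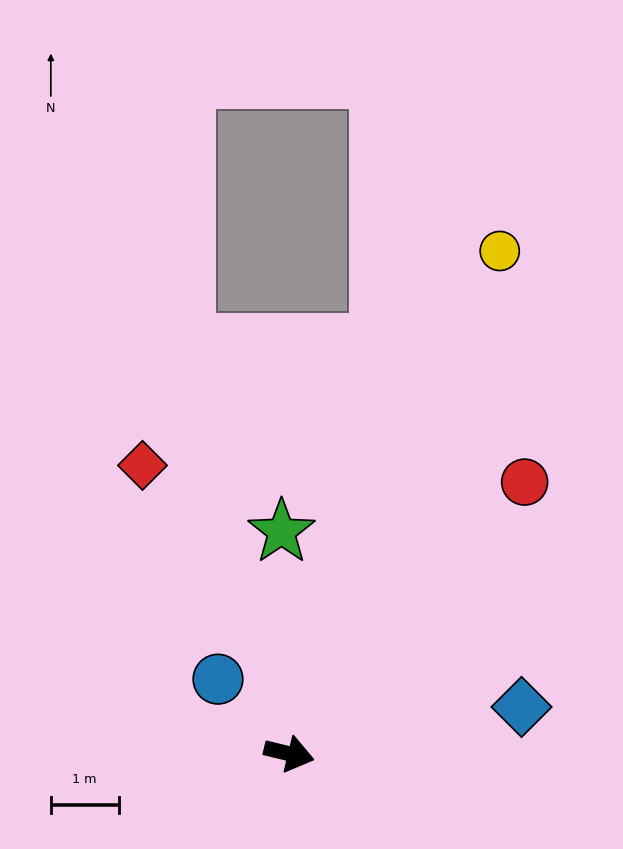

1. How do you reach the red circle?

turn left 63°, forward 5.3 m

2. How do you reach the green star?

turn left 106°, forward 3.3 m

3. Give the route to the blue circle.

turn left 147°, forward 1.5 m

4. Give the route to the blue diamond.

turn left 25°, forward 3.5 m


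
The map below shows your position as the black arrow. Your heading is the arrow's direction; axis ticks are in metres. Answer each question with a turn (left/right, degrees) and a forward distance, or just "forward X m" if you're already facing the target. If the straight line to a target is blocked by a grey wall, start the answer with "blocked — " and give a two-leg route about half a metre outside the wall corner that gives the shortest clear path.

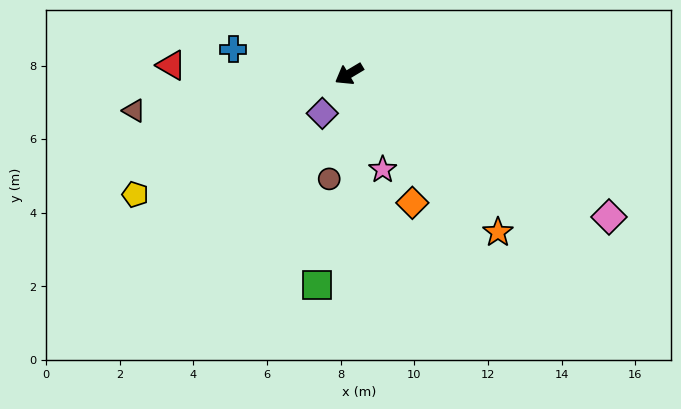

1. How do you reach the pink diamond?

turn left 120°, forward 8.1 m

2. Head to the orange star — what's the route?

turn left 102°, forward 5.9 m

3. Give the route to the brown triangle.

turn right 21°, forward 5.9 m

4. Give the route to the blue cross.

turn right 43°, forward 3.2 m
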